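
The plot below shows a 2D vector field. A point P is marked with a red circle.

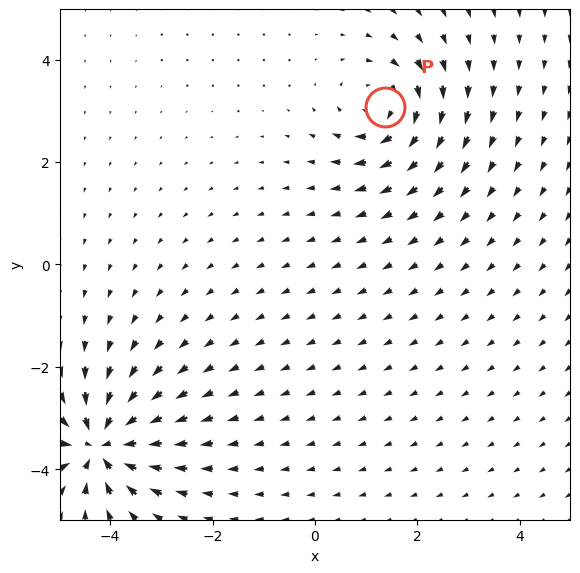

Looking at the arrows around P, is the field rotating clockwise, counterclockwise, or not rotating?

Near P at (1.4, 3.1) the arrows circulate clockwise. The curl (z-component) there is about -5; negative curl means clockwise rotation.

clockwise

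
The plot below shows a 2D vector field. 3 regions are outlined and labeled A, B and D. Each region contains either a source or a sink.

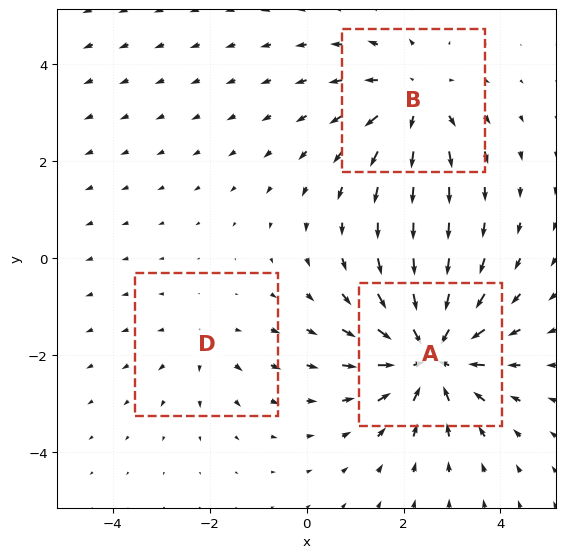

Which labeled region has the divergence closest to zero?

D

Divergence at each region's feature centre — A: about -5, B: about +3, D: about +2. Region D is closest to zero.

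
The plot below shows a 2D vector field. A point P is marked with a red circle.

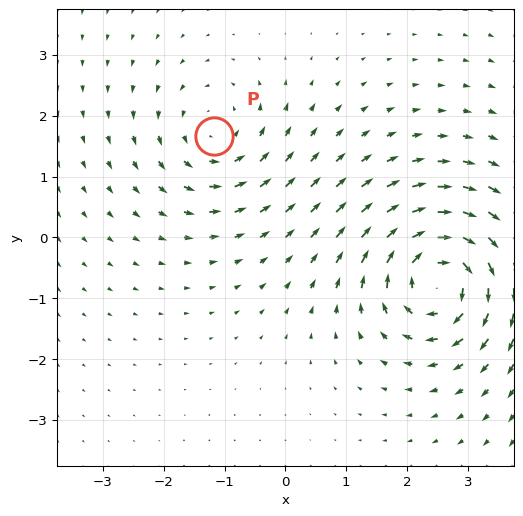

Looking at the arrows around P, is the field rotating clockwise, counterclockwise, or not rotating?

Near P at (-1.2, 1.7) the arrows circulate counterclockwise. The curl (z-component) there is about +3; positive curl means counterclockwise rotation.

counterclockwise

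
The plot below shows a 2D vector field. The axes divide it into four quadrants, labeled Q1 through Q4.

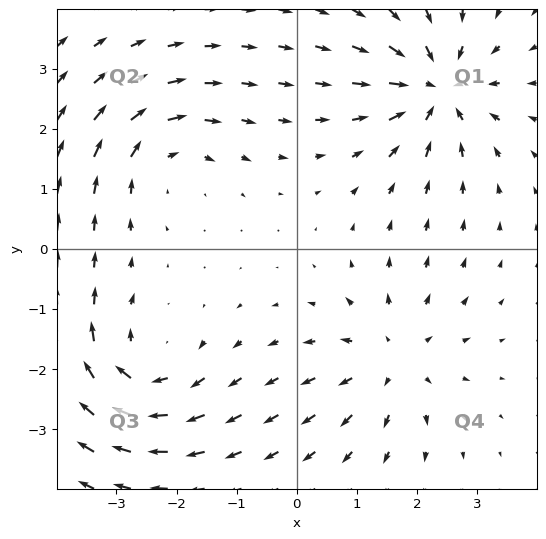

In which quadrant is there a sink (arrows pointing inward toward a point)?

The sink sits at approximately (2.3, 2.7), which lies in quadrant Q1. The divergence there is about -6, negative as expected for a sink.

Q1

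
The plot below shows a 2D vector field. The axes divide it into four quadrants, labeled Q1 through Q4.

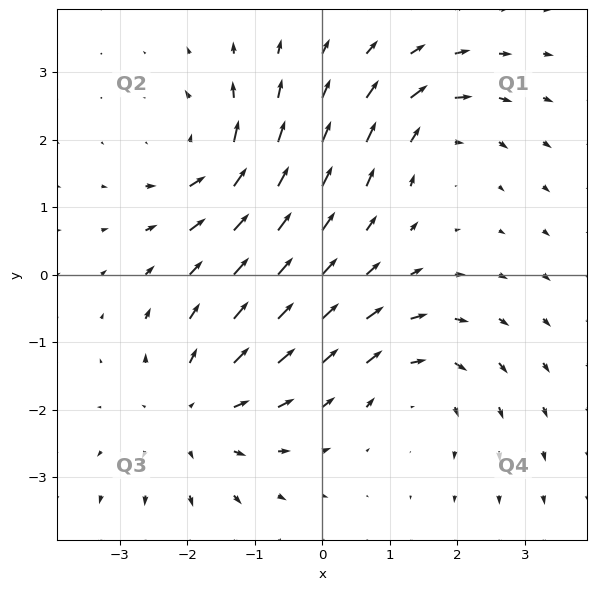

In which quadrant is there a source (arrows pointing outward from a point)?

The source sits at approximately (-1.9, -2.1), which lies in quadrant Q3. The divergence there is about +4, positive as expected for a source.

Q3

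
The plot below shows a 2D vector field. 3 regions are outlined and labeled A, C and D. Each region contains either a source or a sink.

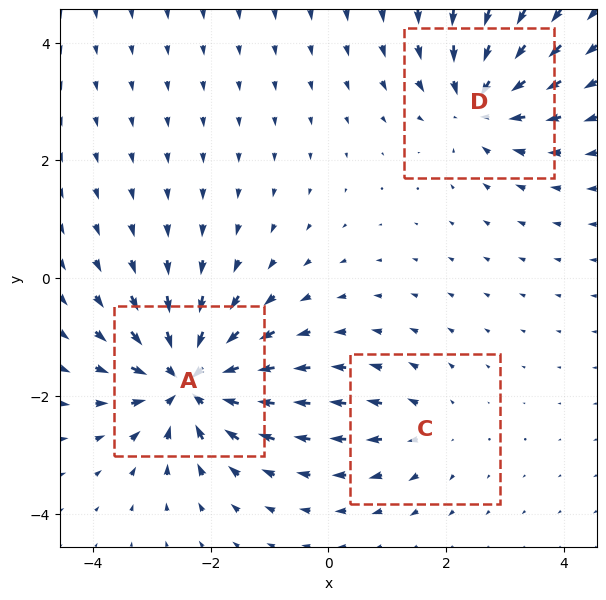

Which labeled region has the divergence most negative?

A

Divergence at each region's feature centre — A: about -6, C: about +2, D: about -4. Region A is most negative.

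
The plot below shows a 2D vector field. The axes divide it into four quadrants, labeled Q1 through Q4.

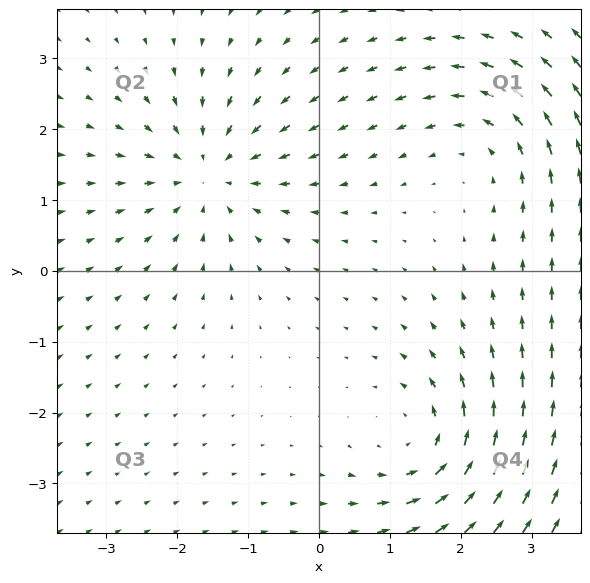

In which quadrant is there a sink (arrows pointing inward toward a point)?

Q2

The sink sits at approximately (-1.6, 1.4), which lies in quadrant Q2. The divergence there is about -4, negative as expected for a sink.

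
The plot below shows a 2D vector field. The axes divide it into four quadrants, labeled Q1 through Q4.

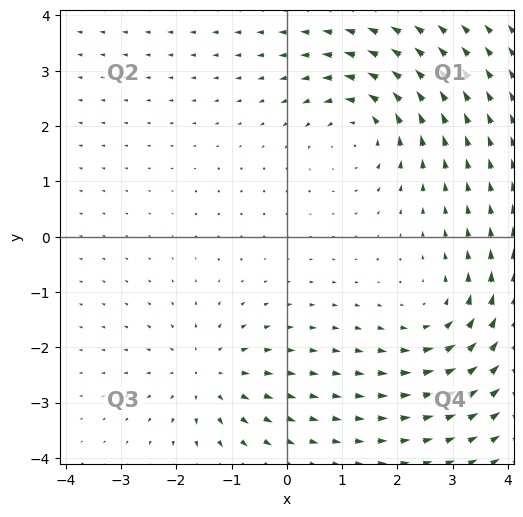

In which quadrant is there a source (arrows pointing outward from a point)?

Q3

The source sits at approximately (-1.4, -2.5), which lies in quadrant Q3. The divergence there is about +3, positive as expected for a source.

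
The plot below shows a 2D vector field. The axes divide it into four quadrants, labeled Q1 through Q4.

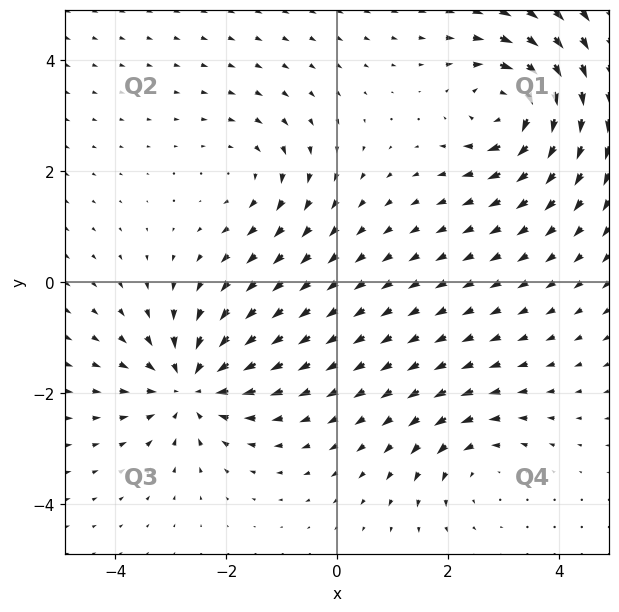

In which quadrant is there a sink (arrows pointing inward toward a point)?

Q3

The sink sits at approximately (-2.6, -1.9), which lies in quadrant Q3. The divergence there is about -6, negative as expected for a sink.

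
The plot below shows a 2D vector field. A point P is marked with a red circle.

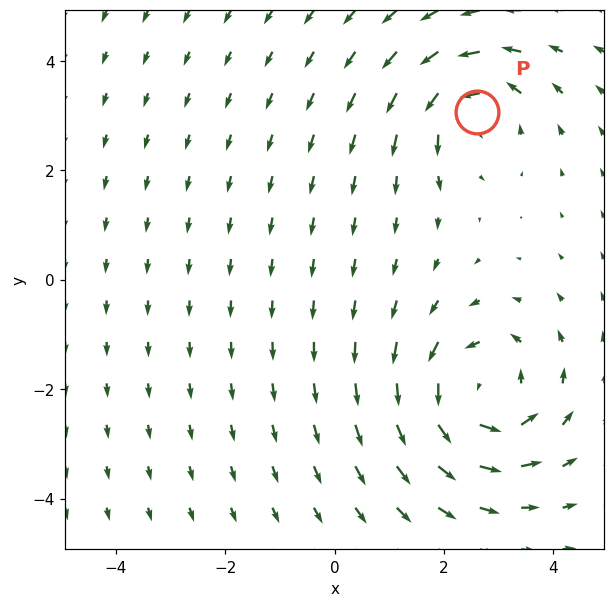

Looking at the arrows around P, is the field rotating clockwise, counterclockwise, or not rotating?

Near P at (2.6, 3.1) the arrows circulate counterclockwise. The curl (z-component) there is about +4; positive curl means counterclockwise rotation.

counterclockwise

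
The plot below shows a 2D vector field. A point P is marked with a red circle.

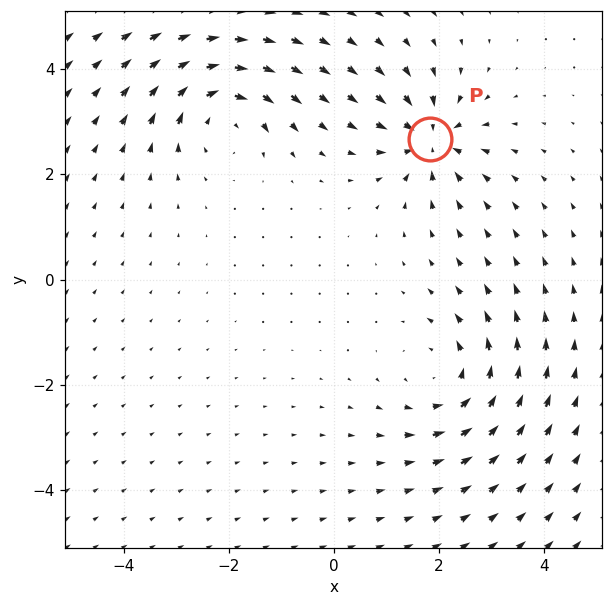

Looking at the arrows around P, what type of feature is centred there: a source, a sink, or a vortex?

sink

At P (1.8, 2.7) the arrows converge inward. Divergence about -5, curl ≈0 — negative divergence with near-zero curl is a sink.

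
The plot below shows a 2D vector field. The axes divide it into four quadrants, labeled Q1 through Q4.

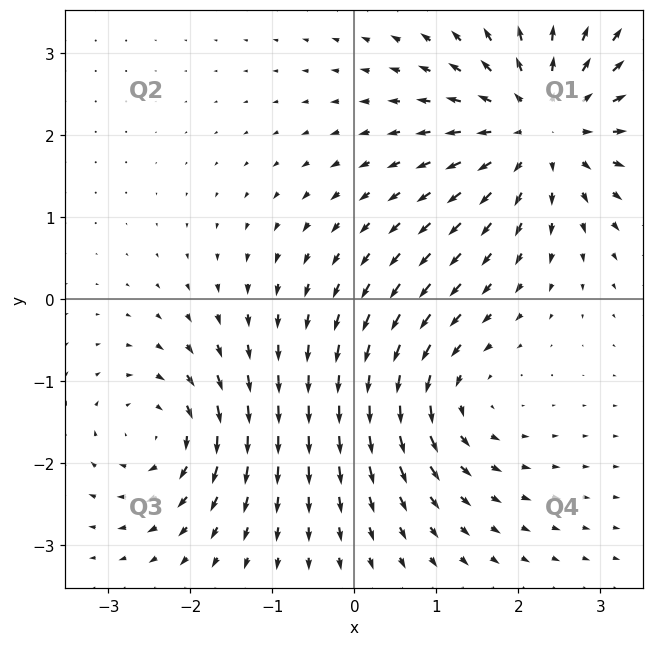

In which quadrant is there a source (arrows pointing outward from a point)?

The source sits at approximately (2.3, 2.1), which lies in quadrant Q1. The divergence there is about +5, positive as expected for a source.

Q1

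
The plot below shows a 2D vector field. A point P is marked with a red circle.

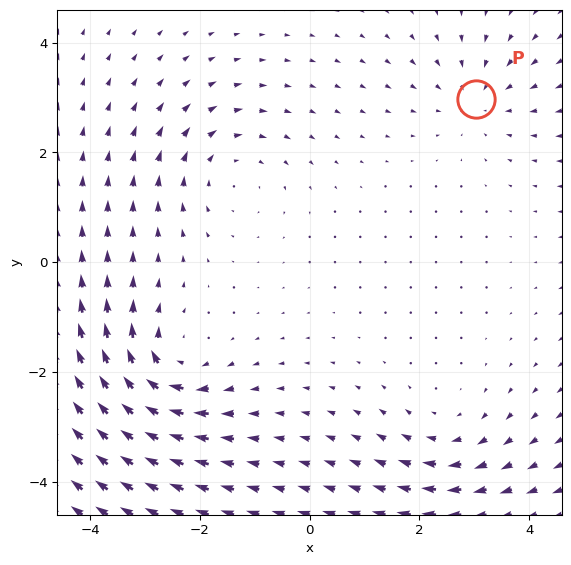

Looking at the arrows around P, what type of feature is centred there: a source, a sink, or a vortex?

At P (3.0, 3.0) the arrows converge inward. Divergence about -3, curl ≈0 — negative divergence with near-zero curl is a sink.

sink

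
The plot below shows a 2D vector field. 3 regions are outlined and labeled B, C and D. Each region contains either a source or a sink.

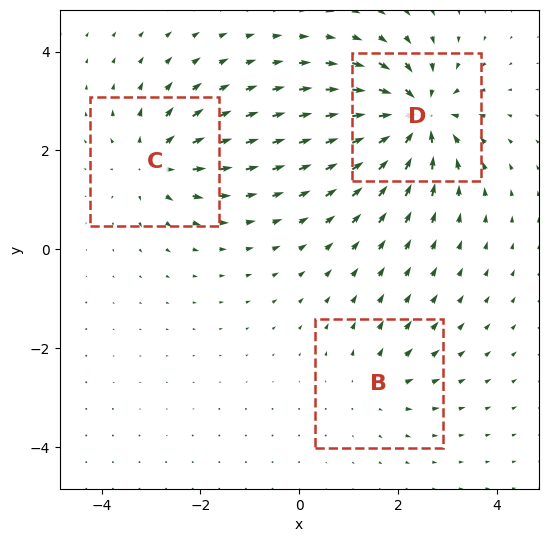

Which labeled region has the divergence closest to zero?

Divergence at each region's feature centre — B: about +2, C: about +4, D: about -6. Region B is closest to zero.

B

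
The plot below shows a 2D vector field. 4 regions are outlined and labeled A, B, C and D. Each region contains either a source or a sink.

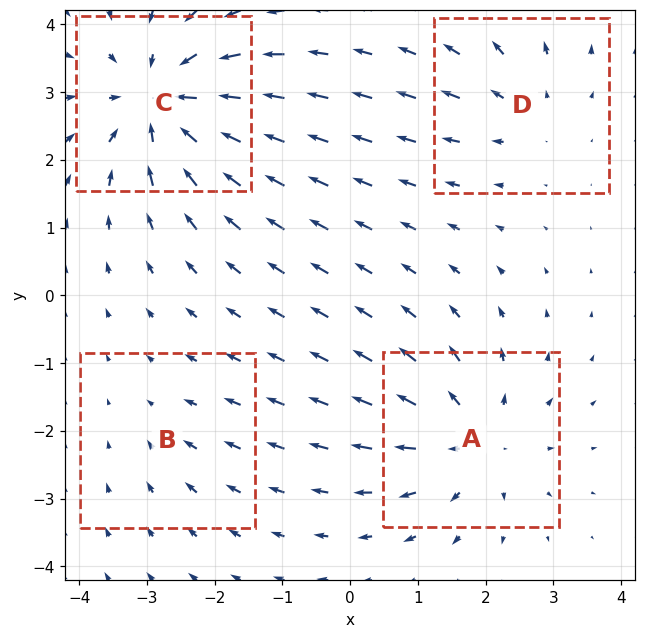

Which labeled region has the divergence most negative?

Divergence at each region's feature centre — A: about +5, B: about -2, C: about -7, D: about +3. Region C is most negative.

C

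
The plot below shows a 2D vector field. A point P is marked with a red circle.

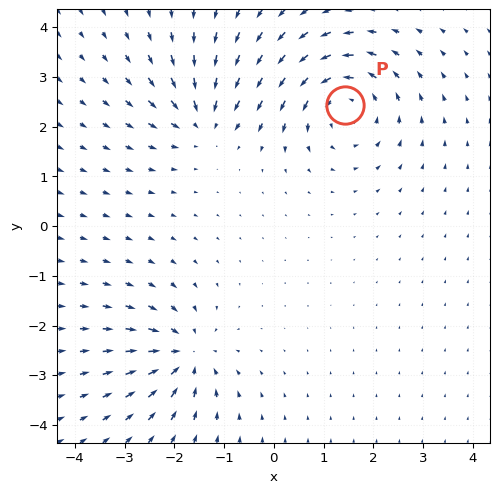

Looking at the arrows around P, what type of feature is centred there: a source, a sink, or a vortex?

At P (1.4, 2.4) the arrows circulate counterclockwise. Divergence ≈0, curl about +4 — near-zero divergence with nonzero curl is a vortex.

vortex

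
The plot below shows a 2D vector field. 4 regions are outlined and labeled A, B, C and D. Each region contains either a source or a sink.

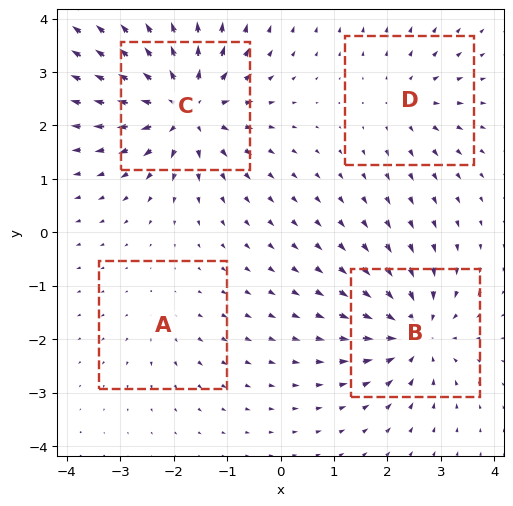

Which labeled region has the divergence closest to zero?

Divergence at each region's feature centre — A: about +2, B: about -6, C: about +8, D: about +4. Region A is closest to zero.

A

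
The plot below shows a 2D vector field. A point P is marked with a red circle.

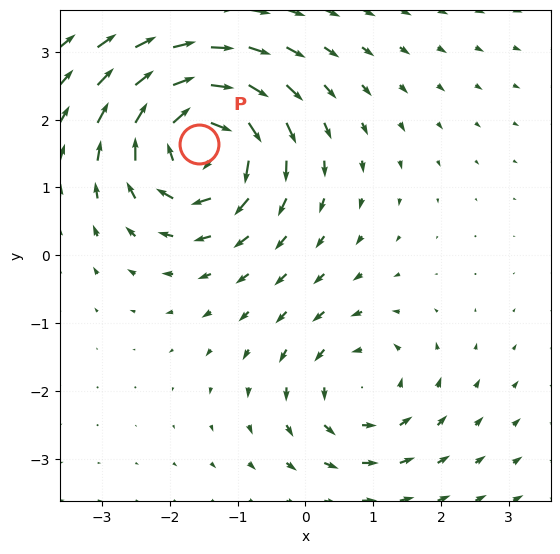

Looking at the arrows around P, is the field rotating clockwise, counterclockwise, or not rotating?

Near P at (-1.6, 1.6) the arrows circulate clockwise. The curl (z-component) there is about -6; negative curl means clockwise rotation.

clockwise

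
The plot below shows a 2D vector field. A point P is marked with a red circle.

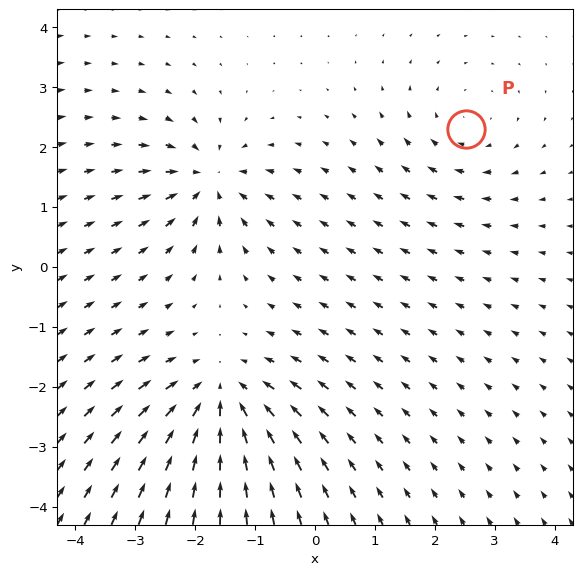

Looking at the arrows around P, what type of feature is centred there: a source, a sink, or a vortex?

vortex

At P (2.5, 2.3) the arrows circulate clockwise. Divergence ≈0, curl about -2 — near-zero divergence with nonzero curl is a vortex.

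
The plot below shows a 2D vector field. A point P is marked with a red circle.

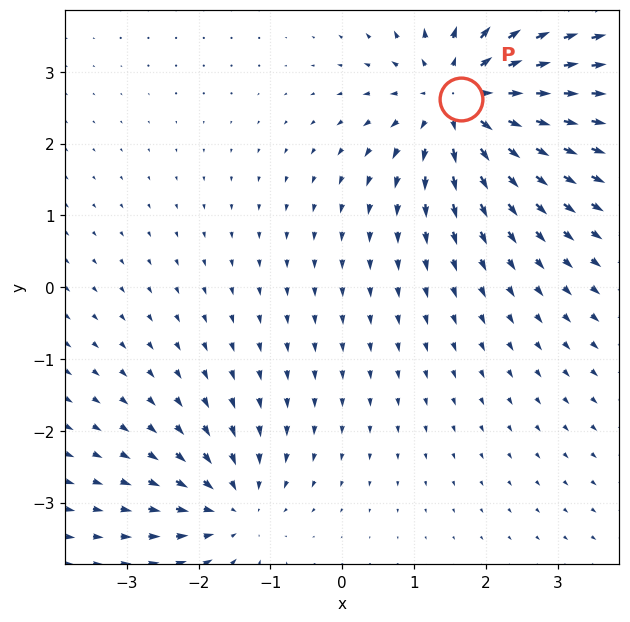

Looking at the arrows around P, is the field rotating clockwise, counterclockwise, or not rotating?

not rotating

Near P at (1.7, 2.6) the arrows show no circulation. The curl there is ≈0.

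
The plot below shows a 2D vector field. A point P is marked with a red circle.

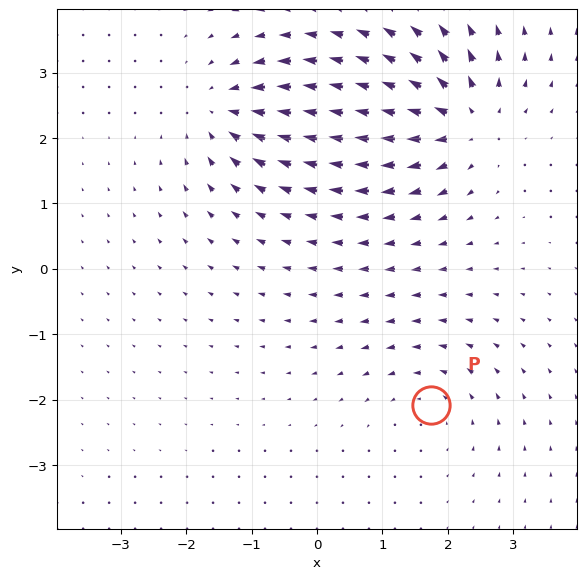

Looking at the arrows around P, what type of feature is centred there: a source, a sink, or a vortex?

vortex

At P (1.7, -2.1) the arrows circulate counterclockwise. Divergence ≈0, curl about +3 — near-zero divergence with nonzero curl is a vortex.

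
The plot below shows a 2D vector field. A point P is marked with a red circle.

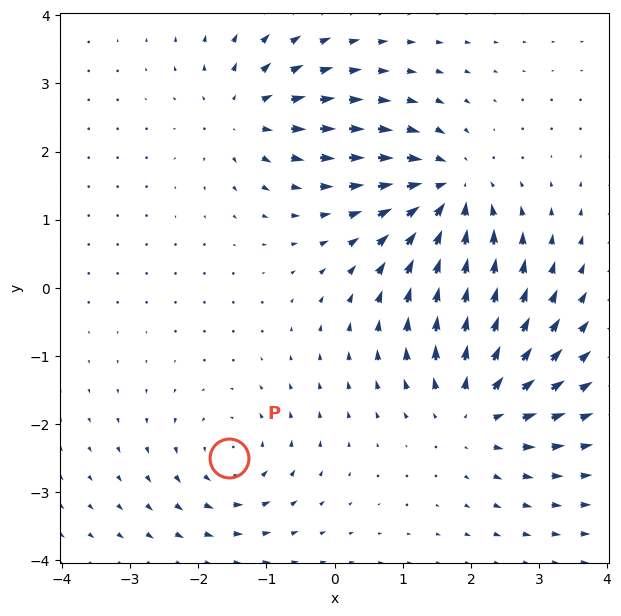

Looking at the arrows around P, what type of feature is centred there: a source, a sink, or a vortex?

At P (-1.6, -2.5) the arrows circulate counterclockwise. Divergence ≈0, curl about +4 — near-zero divergence with nonzero curl is a vortex.

vortex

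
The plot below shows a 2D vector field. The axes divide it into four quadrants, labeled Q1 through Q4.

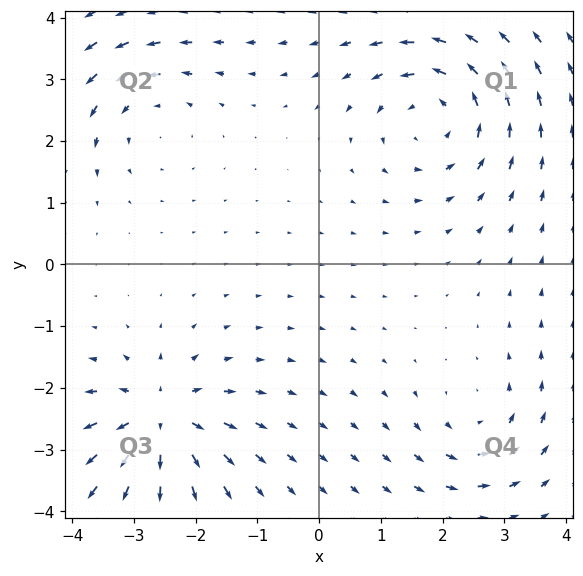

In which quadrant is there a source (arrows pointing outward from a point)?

The source sits at approximately (-2.6, -2.5), which lies in quadrant Q3. The divergence there is about +6, positive as expected for a source.

Q3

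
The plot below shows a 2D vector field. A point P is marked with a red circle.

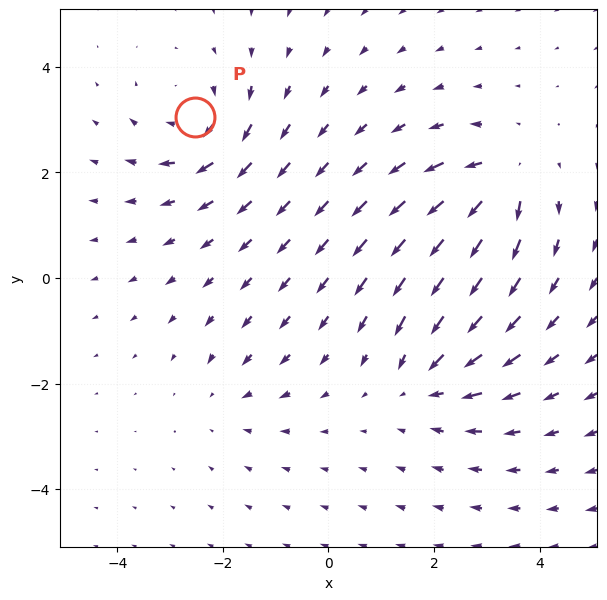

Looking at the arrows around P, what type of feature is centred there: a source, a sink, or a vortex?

vortex

At P (-2.5, 3.1) the arrows circulate clockwise. Divergence ≈0, curl about -5 — near-zero divergence with nonzero curl is a vortex.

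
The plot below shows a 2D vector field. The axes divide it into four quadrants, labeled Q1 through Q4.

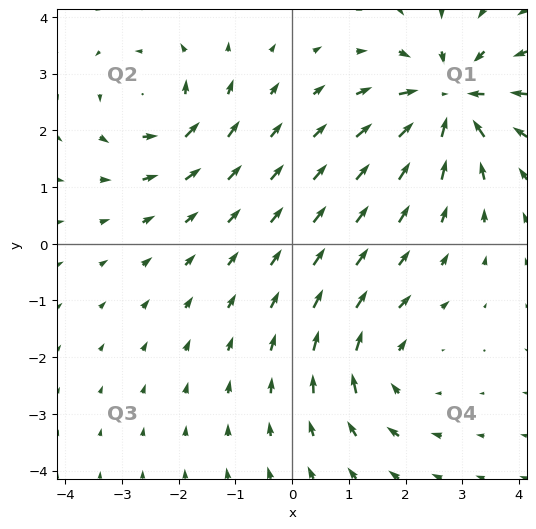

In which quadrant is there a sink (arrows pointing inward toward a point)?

The sink sits at approximately (2.8, 2.5), which lies in quadrant Q1. The divergence there is about -6, negative as expected for a sink.

Q1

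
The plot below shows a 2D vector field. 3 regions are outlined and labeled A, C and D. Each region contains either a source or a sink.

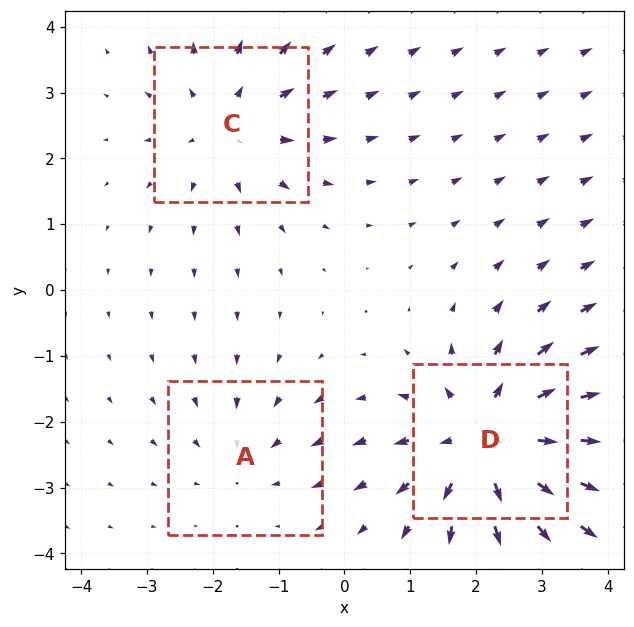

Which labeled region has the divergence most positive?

Divergence at each region's feature centre — A: about -2, C: about +3, D: about +5. Region D is most positive.

D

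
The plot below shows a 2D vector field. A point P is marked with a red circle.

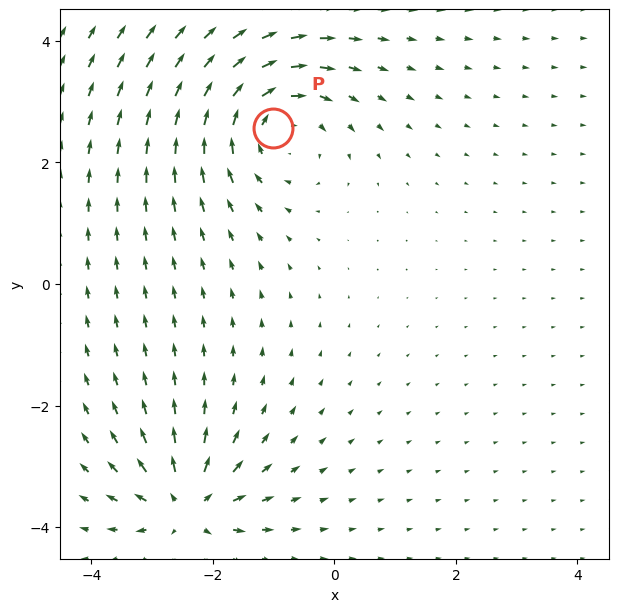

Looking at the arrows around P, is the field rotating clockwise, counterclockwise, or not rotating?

Near P at (-1.0, 2.6) the arrows circulate clockwise. The curl (z-component) there is about -3; negative curl means clockwise rotation.

clockwise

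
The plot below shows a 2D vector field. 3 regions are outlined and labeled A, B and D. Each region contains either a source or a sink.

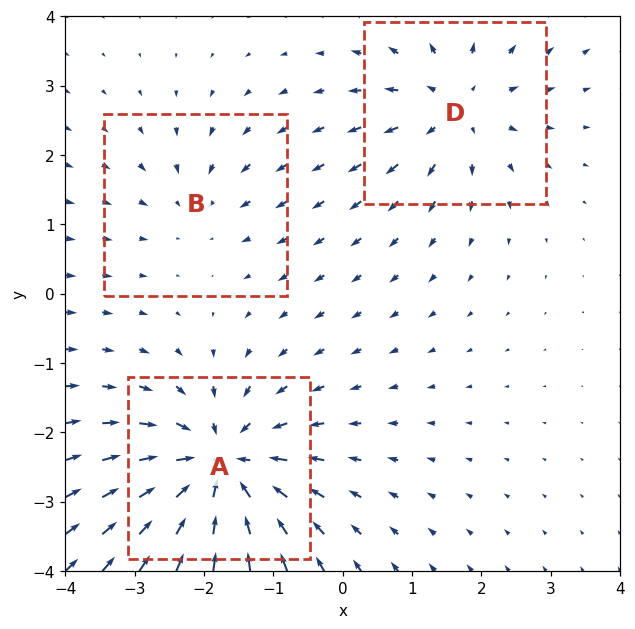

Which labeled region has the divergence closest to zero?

Divergence at each region's feature centre — A: about -6, B: about -2, D: about +4. Region B is closest to zero.

B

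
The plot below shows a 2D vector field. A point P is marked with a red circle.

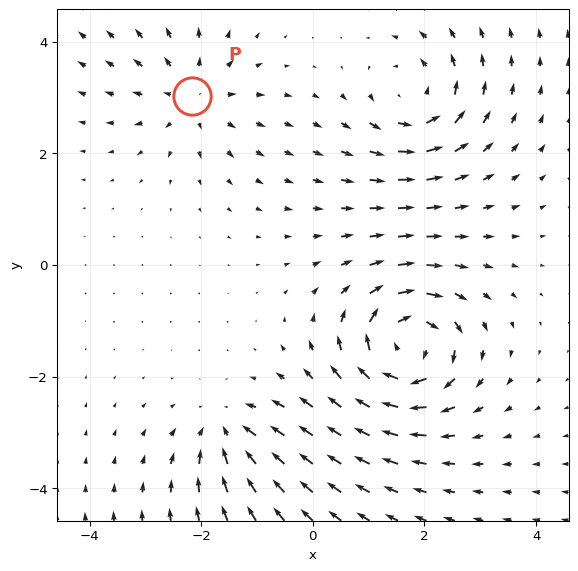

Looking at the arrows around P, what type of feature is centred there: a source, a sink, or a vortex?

At P (-2.2, 3.0) the arrows spread outward. Divergence about +3, curl ≈0 — positive divergence with near-zero curl is a source.

source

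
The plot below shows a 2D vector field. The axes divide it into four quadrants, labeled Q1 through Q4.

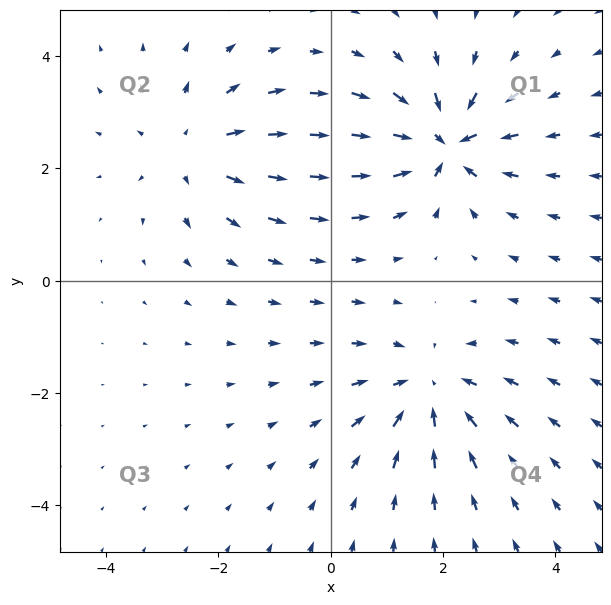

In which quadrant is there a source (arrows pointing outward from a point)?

Q2

The source sits at approximately (-2.4, 2.3), which lies in quadrant Q2. The divergence there is about +3, positive as expected for a source.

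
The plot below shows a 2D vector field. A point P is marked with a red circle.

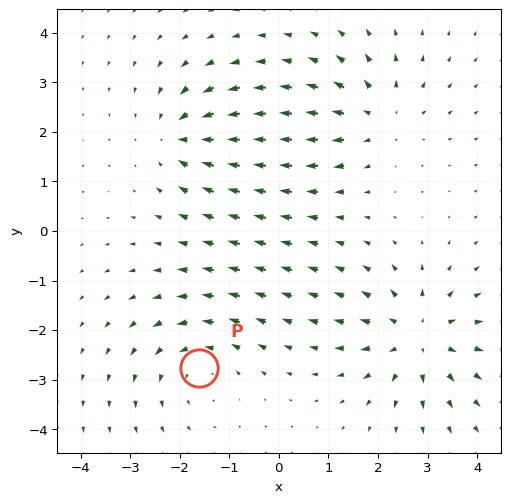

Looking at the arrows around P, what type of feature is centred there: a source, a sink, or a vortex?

At P (-1.6, -2.8) the arrows circulate counterclockwise. Divergence ≈0, curl about +3 — near-zero divergence with nonzero curl is a vortex.

vortex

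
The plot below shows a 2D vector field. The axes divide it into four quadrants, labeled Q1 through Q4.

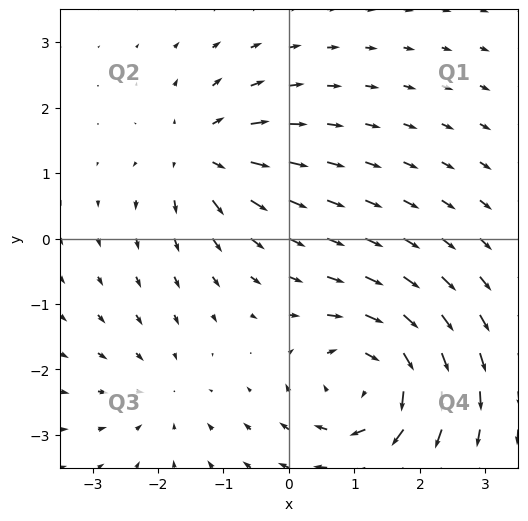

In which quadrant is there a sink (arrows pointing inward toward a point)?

Q3

The sink sits at approximately (-1.9, -2.4), which lies in quadrant Q3. The divergence there is about -2, negative as expected for a sink.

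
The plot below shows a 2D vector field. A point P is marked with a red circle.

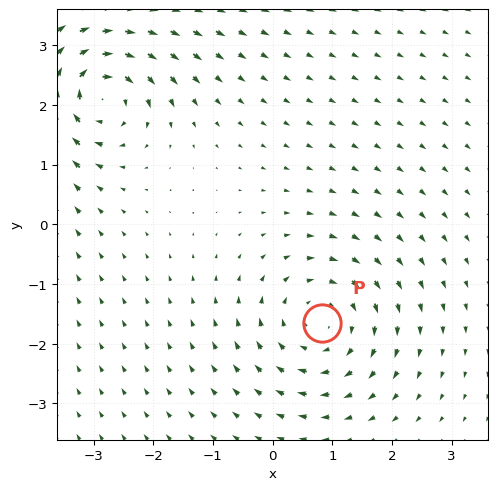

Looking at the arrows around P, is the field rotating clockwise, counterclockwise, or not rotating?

clockwise

Near P at (0.8, -1.7) the arrows circulate clockwise. The curl (z-component) there is about -3; negative curl means clockwise rotation.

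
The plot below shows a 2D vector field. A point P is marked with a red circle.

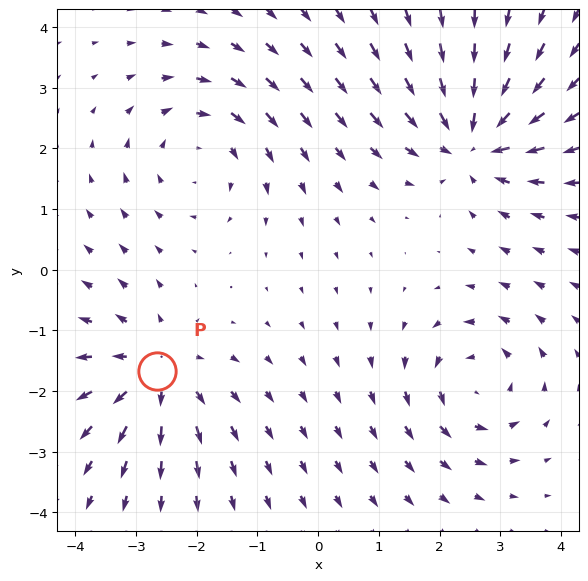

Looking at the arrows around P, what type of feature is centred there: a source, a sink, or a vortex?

At P (-2.7, -1.7) the arrows spread outward. Divergence about +3, curl ≈0 — positive divergence with near-zero curl is a source.

source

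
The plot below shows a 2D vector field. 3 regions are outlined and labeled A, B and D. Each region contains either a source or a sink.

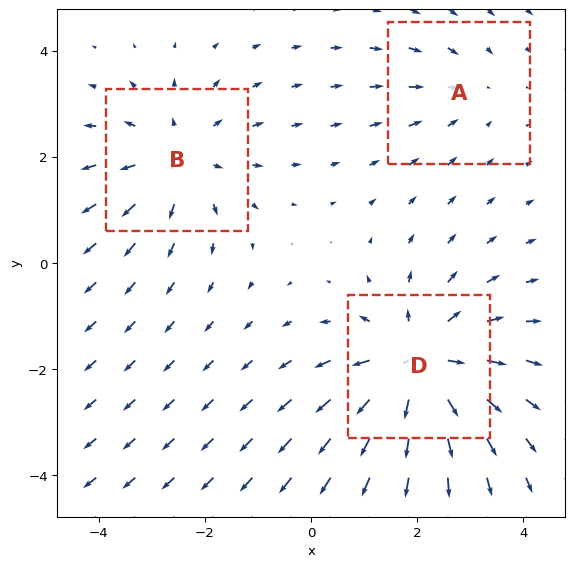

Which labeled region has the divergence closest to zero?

A

Divergence at each region's feature centre — A: about -2, B: about +3, D: about +4. Region A is closest to zero.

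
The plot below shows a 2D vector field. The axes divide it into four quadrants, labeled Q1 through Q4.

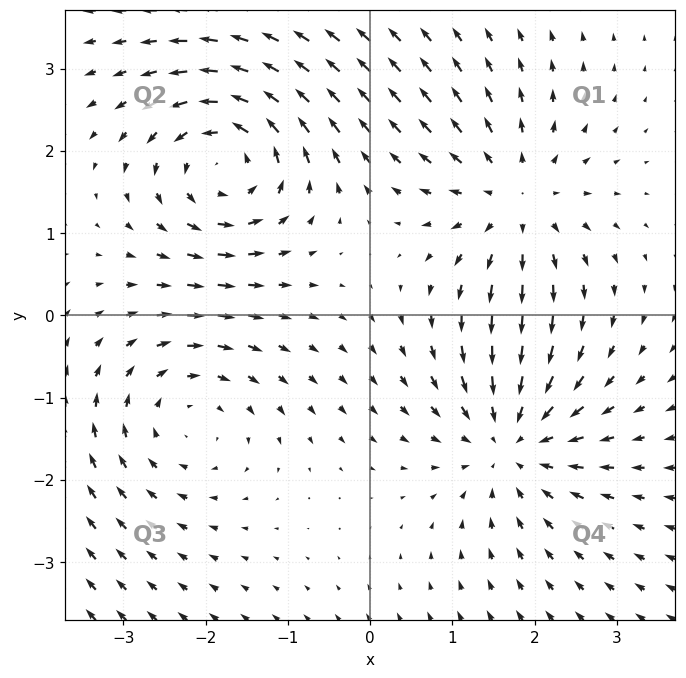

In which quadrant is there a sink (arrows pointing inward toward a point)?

The sink sits at approximately (1.7, -1.5), which lies in quadrant Q4. The divergence there is about -3, negative as expected for a sink.

Q4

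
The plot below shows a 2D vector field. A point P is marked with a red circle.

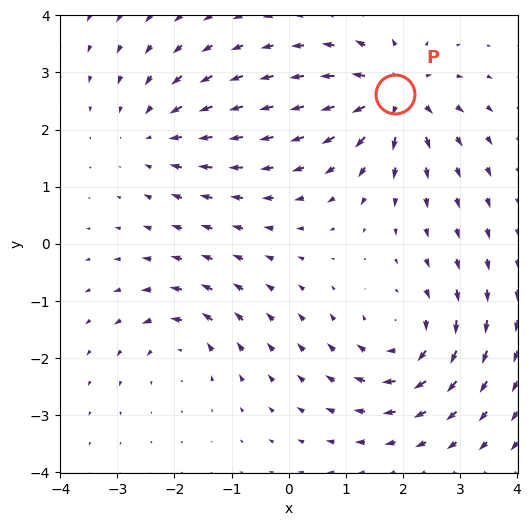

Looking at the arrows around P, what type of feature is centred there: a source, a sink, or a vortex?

At P (1.9, 2.6) the arrows spread outward. Divergence about +7, curl ≈0 — positive divergence with near-zero curl is a source.

source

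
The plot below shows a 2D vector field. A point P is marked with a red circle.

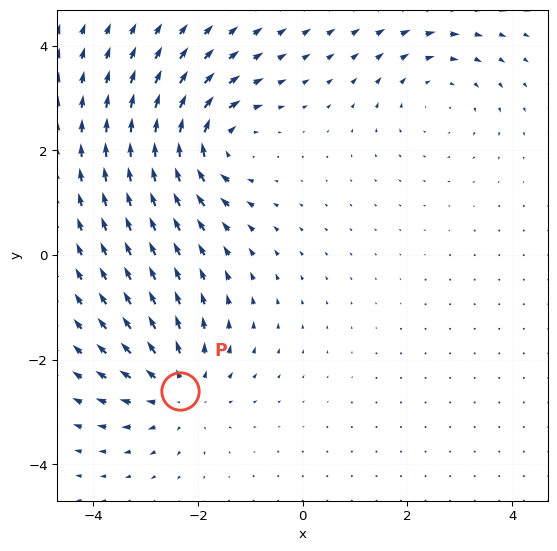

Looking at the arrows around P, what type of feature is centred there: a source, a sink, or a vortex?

source

At P (-2.4, -2.6) the arrows spread outward. Divergence about +3, curl ≈0 — positive divergence with near-zero curl is a source.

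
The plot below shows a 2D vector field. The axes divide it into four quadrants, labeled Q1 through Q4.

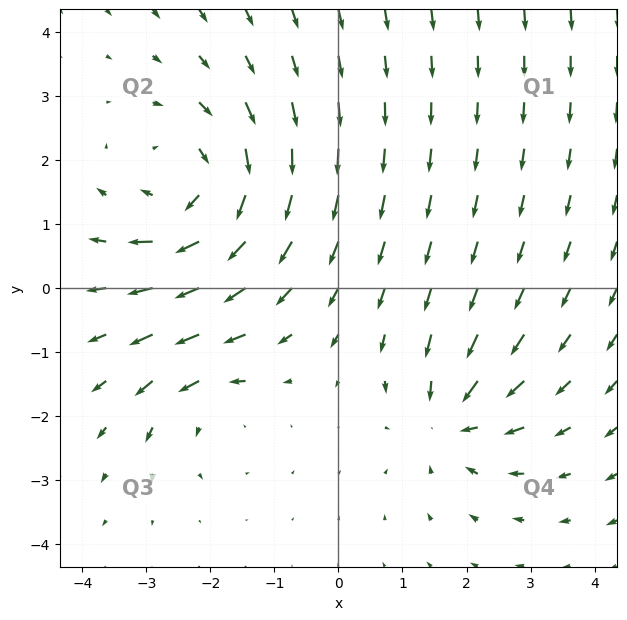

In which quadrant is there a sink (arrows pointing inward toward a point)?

Q4

The sink sits at approximately (1.8, -2.0), which lies in quadrant Q4. The divergence there is about -4, negative as expected for a sink.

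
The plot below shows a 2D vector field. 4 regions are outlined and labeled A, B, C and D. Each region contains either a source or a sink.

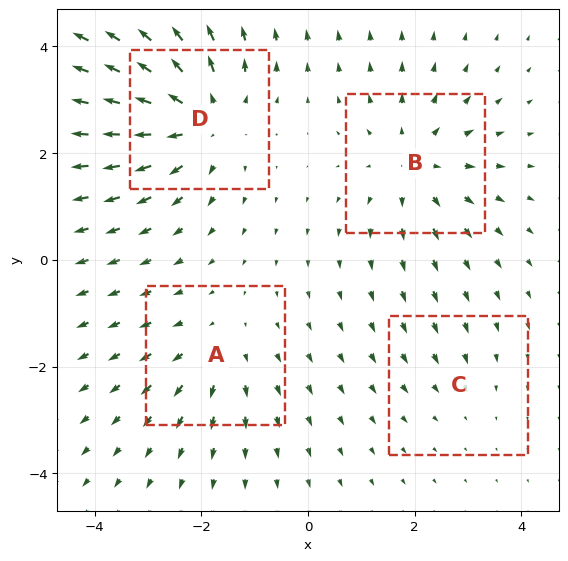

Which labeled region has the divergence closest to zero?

Divergence at each region's feature centre — A: about +3, B: about +4, C: about -2, D: about +6. Region C is closest to zero.

C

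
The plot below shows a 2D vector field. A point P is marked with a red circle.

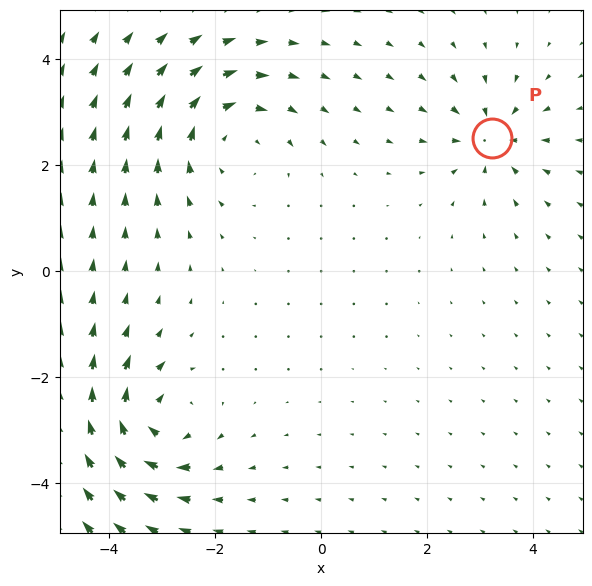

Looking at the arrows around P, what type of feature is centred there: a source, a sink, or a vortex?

sink

At P (3.2, 2.5) the arrows converge inward. Divergence about -3, curl ≈0 — negative divergence with near-zero curl is a sink.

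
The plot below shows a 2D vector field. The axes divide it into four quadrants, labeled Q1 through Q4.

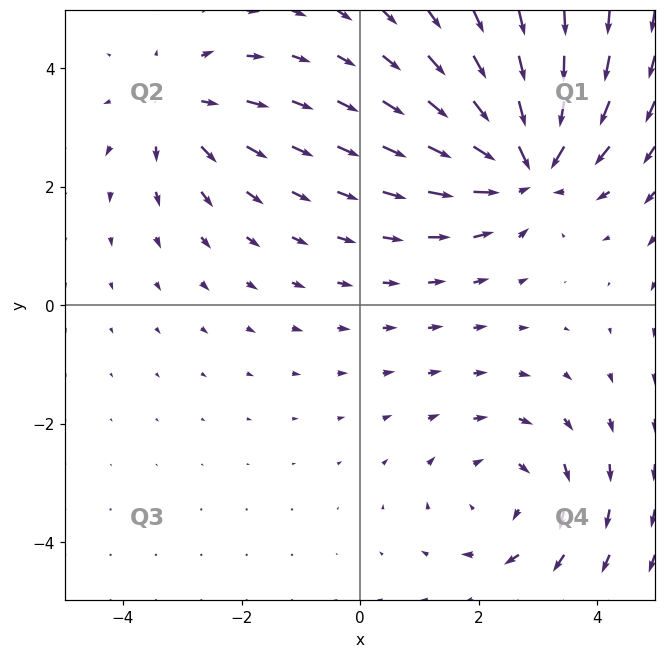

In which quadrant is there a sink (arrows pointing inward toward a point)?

Q1

The sink sits at approximately (2.8, 2.4), which lies in quadrant Q1. The divergence there is about -5, negative as expected for a sink.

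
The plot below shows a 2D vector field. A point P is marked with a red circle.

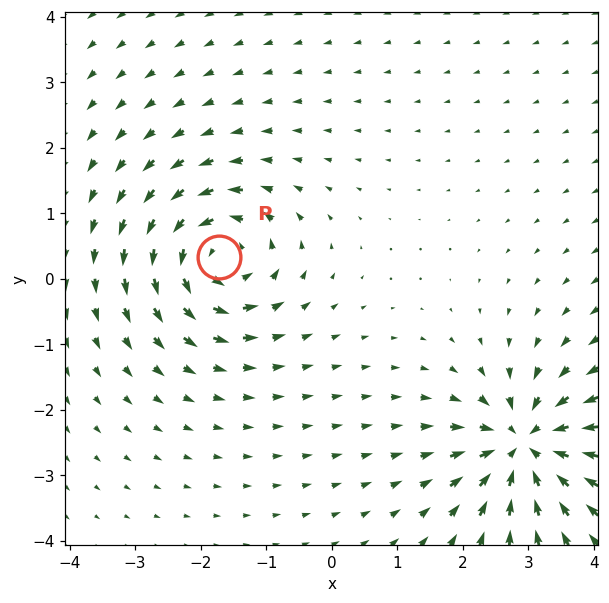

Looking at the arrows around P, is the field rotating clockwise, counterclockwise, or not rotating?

Near P at (-1.7, 0.3) the arrows circulate counterclockwise. The curl (z-component) there is about +4; positive curl means counterclockwise rotation.

counterclockwise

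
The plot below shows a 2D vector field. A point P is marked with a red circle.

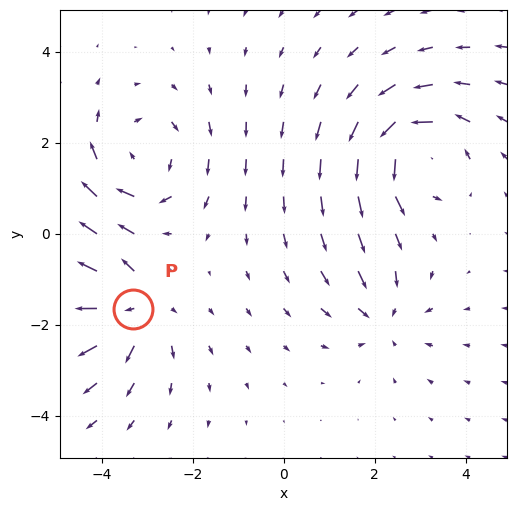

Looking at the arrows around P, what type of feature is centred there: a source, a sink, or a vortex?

At P (-3.3, -1.6) the arrows spread outward. Divergence about +5, curl ≈0 — positive divergence with near-zero curl is a source.

source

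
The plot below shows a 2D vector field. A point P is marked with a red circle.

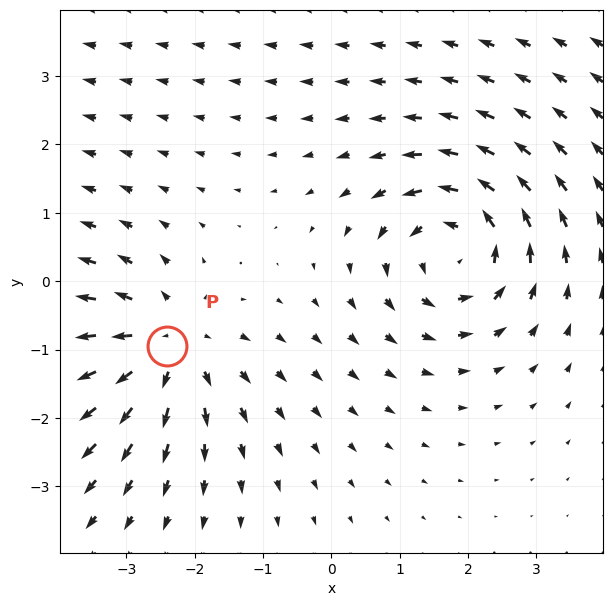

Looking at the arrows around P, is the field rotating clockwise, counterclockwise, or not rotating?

not rotating

Near P at (-2.4, -0.9) the arrows show no circulation. The curl there is ≈0.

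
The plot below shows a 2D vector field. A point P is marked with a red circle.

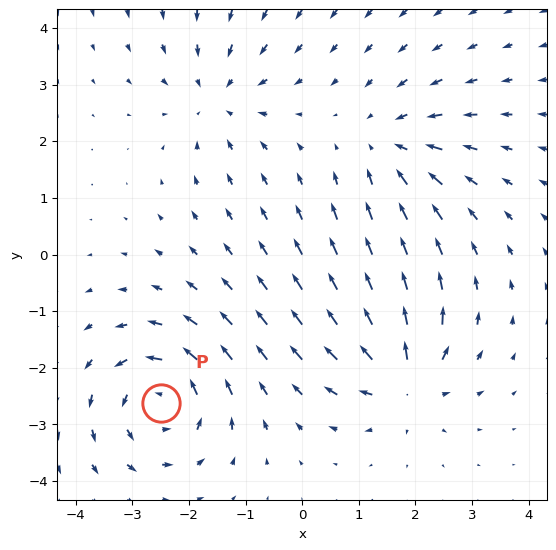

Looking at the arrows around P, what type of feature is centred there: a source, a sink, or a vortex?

vortex

At P (-2.5, -2.6) the arrows circulate counterclockwise. Divergence ≈0, curl about +5 — near-zero divergence with nonzero curl is a vortex.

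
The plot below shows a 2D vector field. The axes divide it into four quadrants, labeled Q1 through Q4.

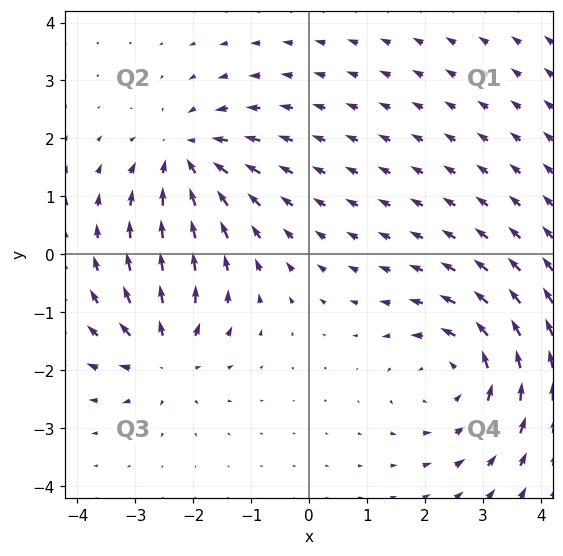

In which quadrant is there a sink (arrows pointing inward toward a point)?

Q2

The sink sits at approximately (-2.1, 1.7), which lies in quadrant Q2. The divergence there is about -4, negative as expected for a sink.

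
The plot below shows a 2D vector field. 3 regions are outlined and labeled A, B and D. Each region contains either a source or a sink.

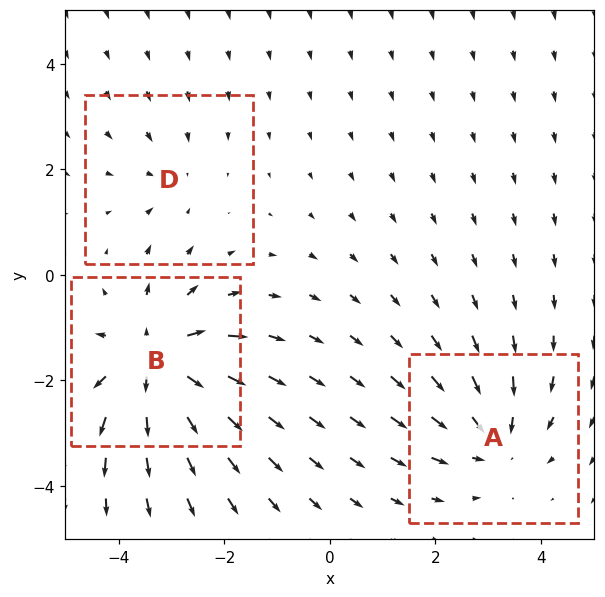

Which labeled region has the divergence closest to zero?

D

Divergence at each region's feature centre — A: about -3, B: about +5, D: about -2. Region D is closest to zero.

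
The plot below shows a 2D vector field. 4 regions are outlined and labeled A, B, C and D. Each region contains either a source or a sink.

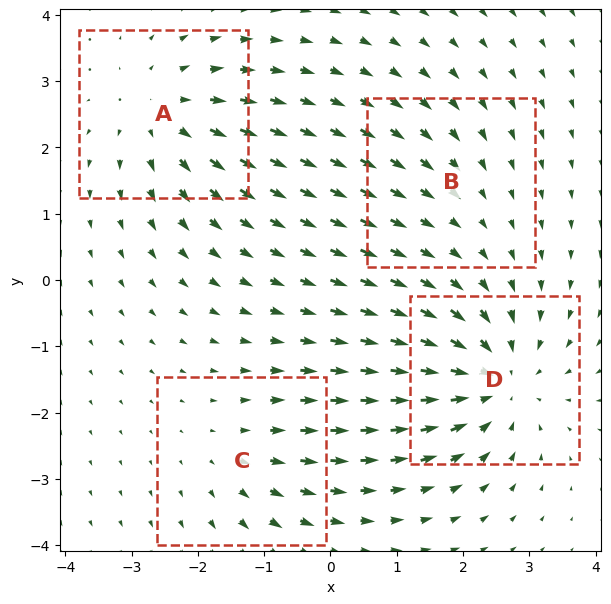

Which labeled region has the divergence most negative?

D

Divergence at each region's feature centre — A: about +5, B: about -2, C: about +3, D: about -6. Region D is most negative.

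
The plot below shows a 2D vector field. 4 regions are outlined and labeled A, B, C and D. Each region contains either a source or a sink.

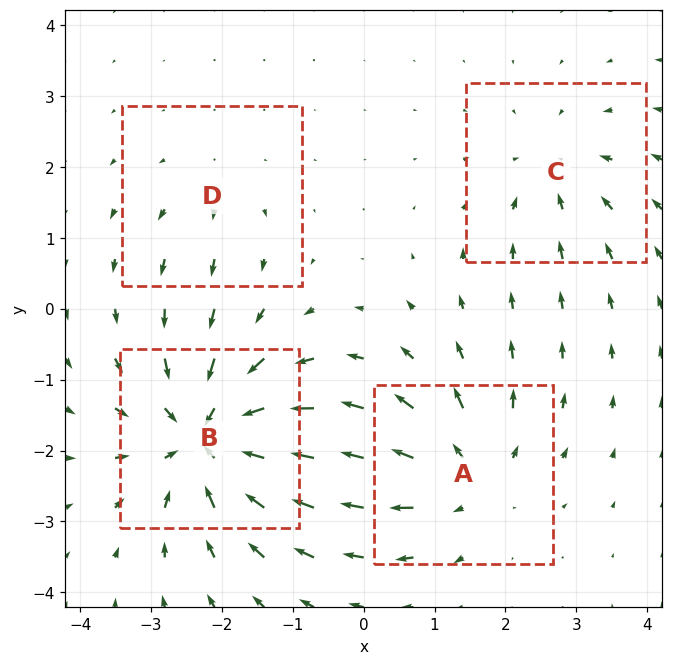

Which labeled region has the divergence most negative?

B

Divergence at each region's feature centre — A: about +5, B: about -8, C: about -4, D: about +2. Region B is most negative.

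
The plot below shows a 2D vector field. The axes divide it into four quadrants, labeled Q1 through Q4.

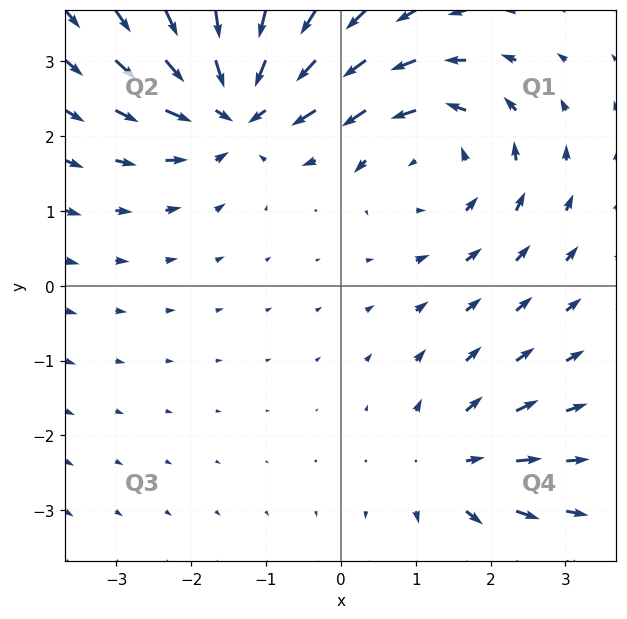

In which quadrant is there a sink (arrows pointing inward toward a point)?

The sink sits at approximately (-1.4, 2.4), which lies in quadrant Q2. The divergence there is about -5, negative as expected for a sink.

Q2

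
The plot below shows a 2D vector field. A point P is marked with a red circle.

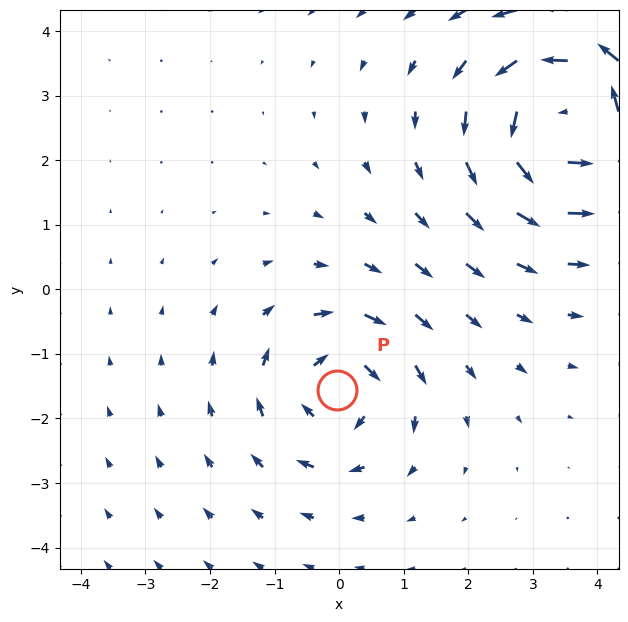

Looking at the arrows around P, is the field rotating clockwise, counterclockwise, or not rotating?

clockwise

Near P at (-0.0, -1.6) the arrows circulate clockwise. The curl (z-component) there is about -3; negative curl means clockwise rotation.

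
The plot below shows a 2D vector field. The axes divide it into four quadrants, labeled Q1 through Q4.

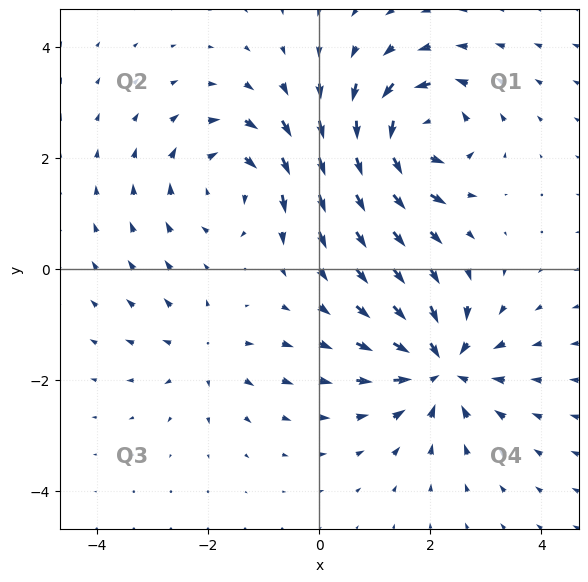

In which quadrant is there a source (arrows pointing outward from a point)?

Q3

The source sits at approximately (-2.0, -1.5), which lies in quadrant Q3. The divergence there is about +3, positive as expected for a source.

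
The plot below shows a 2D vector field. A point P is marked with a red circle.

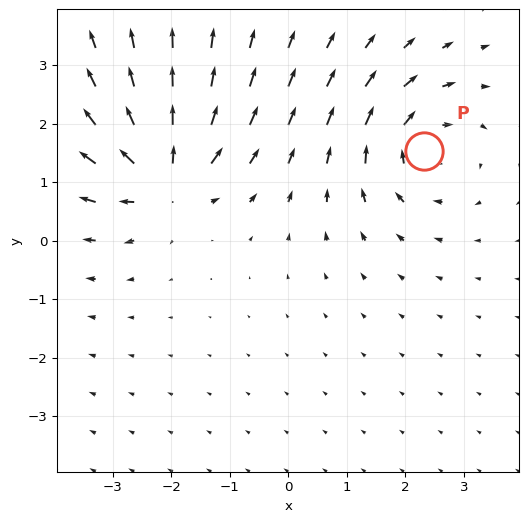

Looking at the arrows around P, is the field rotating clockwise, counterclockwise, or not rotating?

Near P at (2.3, 1.5) the arrows circulate clockwise. The curl (z-component) there is about -5; negative curl means clockwise rotation.

clockwise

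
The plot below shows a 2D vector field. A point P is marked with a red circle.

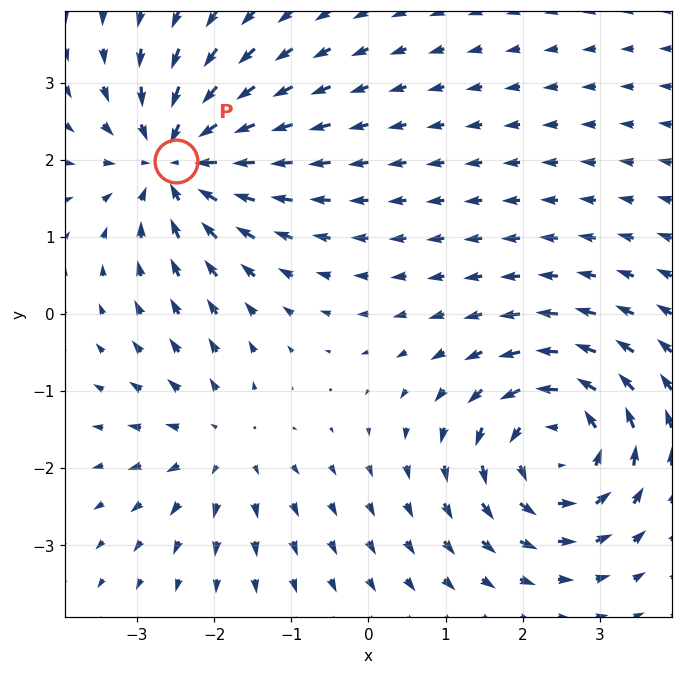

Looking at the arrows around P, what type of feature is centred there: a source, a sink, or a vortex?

At P (-2.5, 2.0) the arrows converge inward. Divergence about -5, curl ≈0 — negative divergence with near-zero curl is a sink.

sink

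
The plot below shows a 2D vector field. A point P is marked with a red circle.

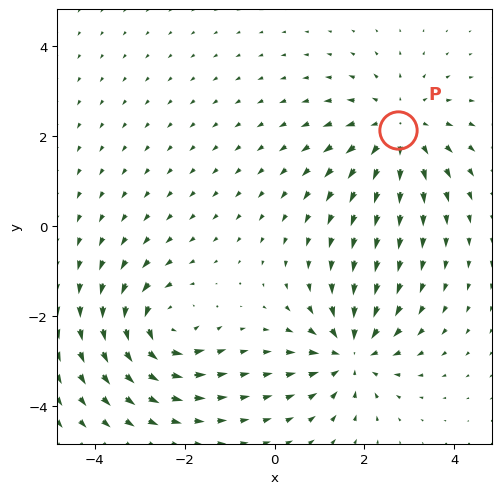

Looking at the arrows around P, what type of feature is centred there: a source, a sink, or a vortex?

source

At P (2.7, 2.1) the arrows spread outward. Divergence about +3, curl ≈0 — positive divergence with near-zero curl is a source.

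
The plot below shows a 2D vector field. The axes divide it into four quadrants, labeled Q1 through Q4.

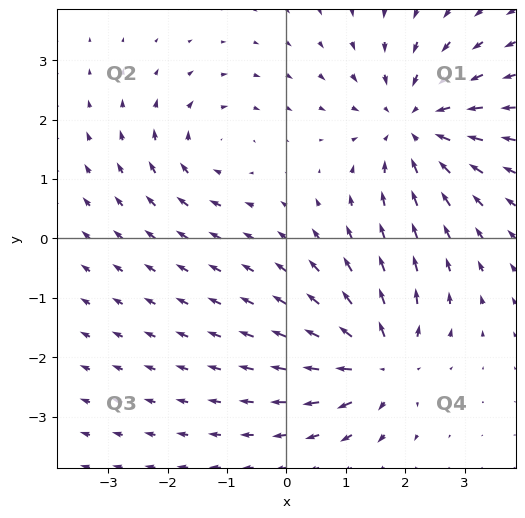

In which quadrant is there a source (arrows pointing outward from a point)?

Q4

The source sits at approximately (1.6, -2.1), which lies in quadrant Q4. The divergence there is about +5, positive as expected for a source.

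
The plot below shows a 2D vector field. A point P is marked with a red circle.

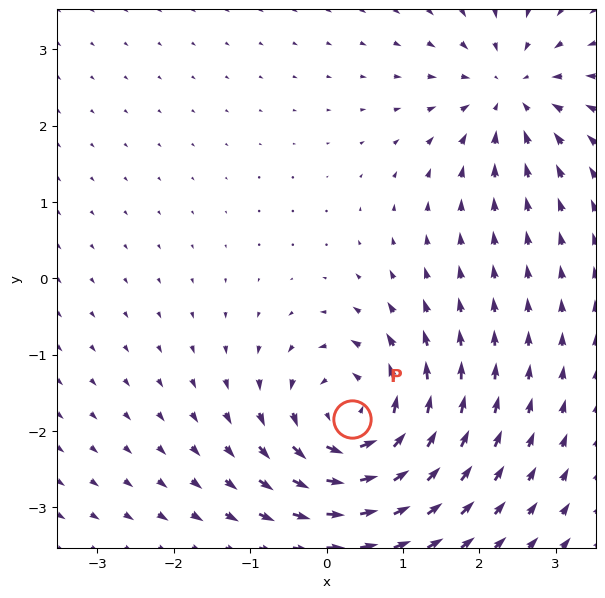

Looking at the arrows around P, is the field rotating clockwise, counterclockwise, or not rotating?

Near P at (0.3, -1.8) the arrows circulate counterclockwise. The curl (z-component) there is about +6; positive curl means counterclockwise rotation.

counterclockwise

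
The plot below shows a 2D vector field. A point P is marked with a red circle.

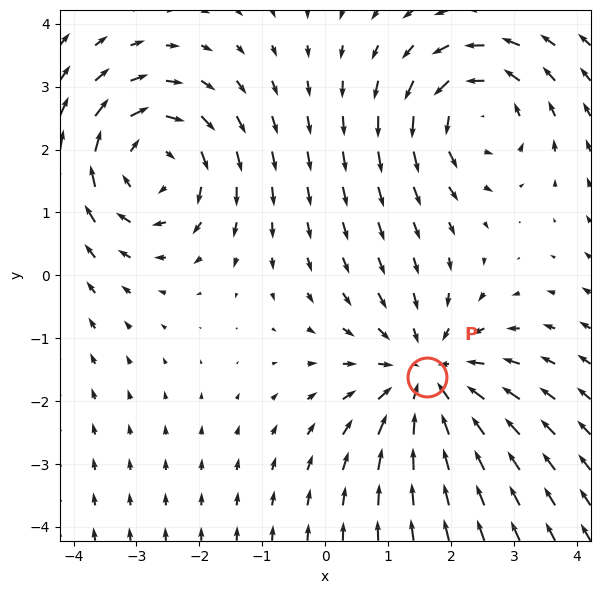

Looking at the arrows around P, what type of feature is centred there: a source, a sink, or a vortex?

At P (1.6, -1.6) the arrows converge inward. Divergence about -4, curl ≈0 — negative divergence with near-zero curl is a sink.

sink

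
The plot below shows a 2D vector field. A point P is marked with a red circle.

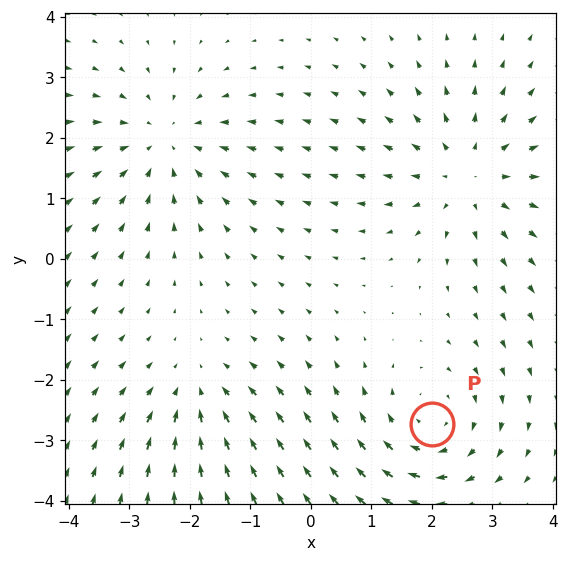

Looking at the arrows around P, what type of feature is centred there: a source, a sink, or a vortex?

At P (2.0, -2.7) the arrows circulate clockwise. Divergence ≈0, curl about -4 — near-zero divergence with nonzero curl is a vortex.

vortex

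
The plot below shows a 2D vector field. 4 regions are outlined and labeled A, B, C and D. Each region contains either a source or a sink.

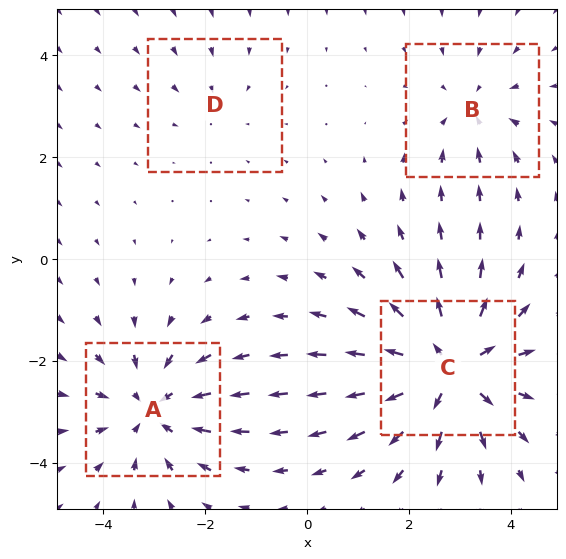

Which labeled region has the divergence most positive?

Divergence at each region's feature centre — A: about -5, B: about -3, C: about +6, D: about -2. Region C is most positive.

C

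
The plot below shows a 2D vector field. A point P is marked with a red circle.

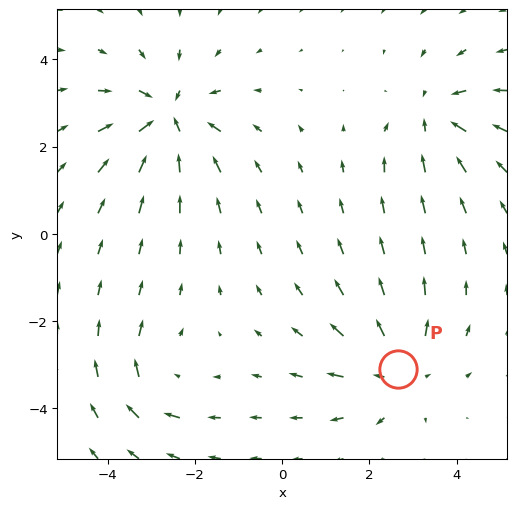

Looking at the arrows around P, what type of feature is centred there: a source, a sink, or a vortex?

source

At P (2.6, -3.1) the arrows spread outward. Divergence about +3, curl ≈0 — positive divergence with near-zero curl is a source.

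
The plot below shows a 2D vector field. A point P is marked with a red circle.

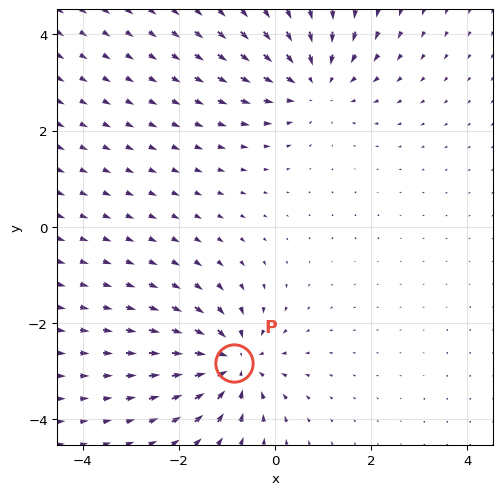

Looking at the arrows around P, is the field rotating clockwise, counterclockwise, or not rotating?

not rotating

Near P at (-0.9, -2.8) the arrows show no circulation. The curl there is ≈0.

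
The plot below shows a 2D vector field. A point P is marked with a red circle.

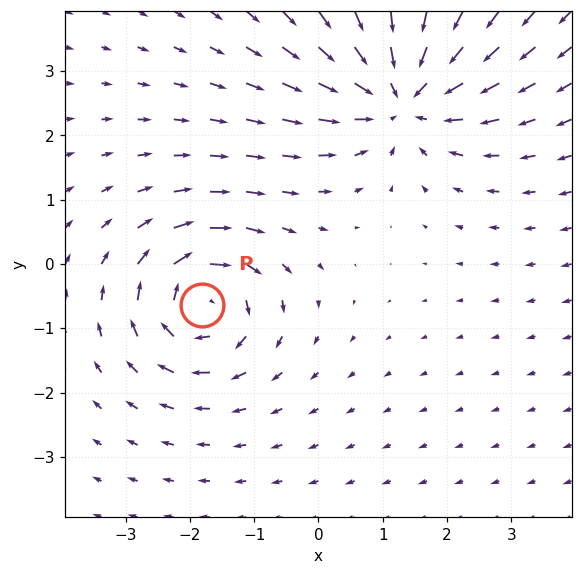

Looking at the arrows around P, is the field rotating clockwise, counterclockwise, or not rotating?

Near P at (-1.8, -0.6) the arrows circulate clockwise. The curl (z-component) there is about -4; negative curl means clockwise rotation.

clockwise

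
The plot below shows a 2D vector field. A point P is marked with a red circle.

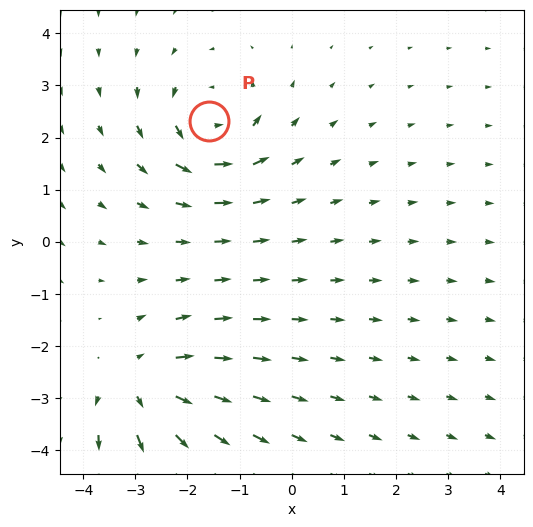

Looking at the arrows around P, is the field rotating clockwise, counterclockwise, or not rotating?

counterclockwise

Near P at (-1.6, 2.3) the arrows circulate counterclockwise. The curl (z-component) there is about +4; positive curl means counterclockwise rotation.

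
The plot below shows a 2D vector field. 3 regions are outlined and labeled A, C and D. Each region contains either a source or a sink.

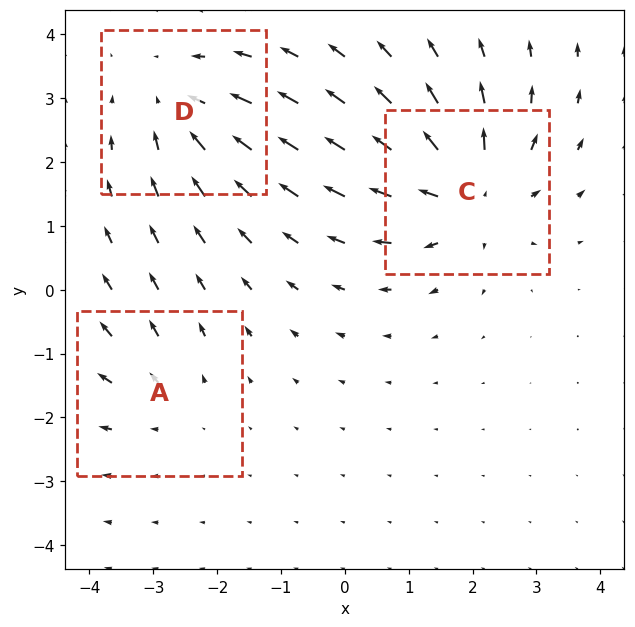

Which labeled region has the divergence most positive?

Divergence at each region's feature centre — A: about +2, C: about +5, D: about -3. Region C is most positive.

C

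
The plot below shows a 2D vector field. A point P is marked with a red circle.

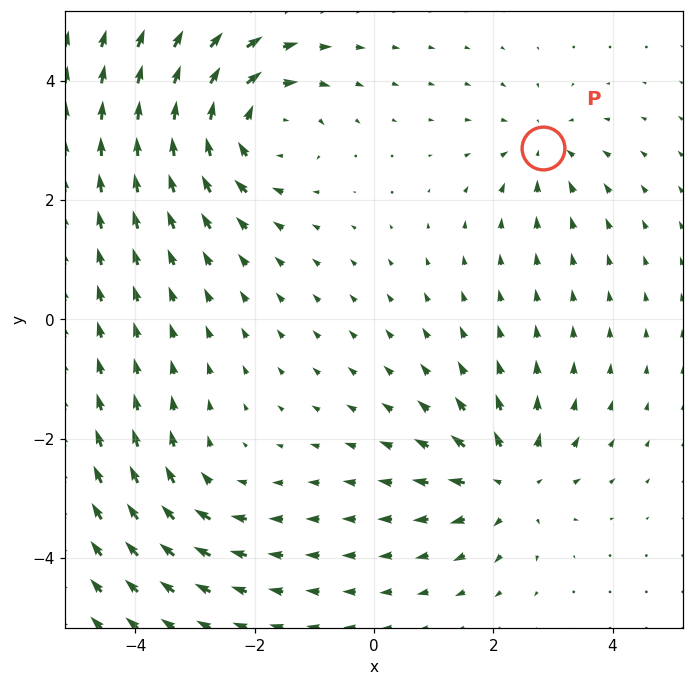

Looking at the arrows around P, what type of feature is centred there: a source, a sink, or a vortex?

sink

At P (2.8, 2.9) the arrows converge inward. Divergence about -3, curl ≈0 — negative divergence with near-zero curl is a sink.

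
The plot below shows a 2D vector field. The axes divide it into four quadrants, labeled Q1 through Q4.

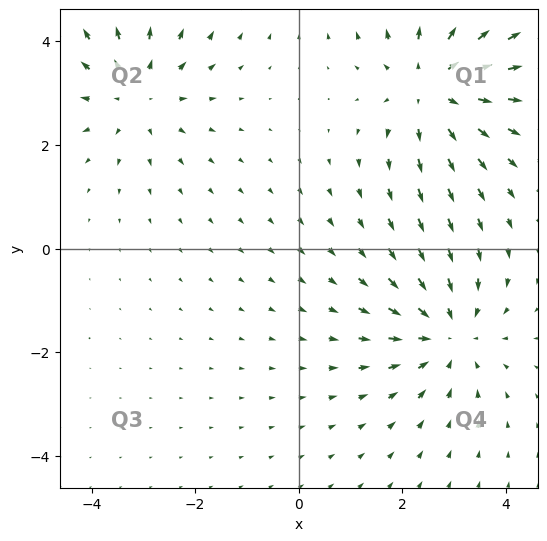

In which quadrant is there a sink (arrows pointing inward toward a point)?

The sink sits at approximately (2.9, -1.7), which lies in quadrant Q4. The divergence there is about -3, negative as expected for a sink.

Q4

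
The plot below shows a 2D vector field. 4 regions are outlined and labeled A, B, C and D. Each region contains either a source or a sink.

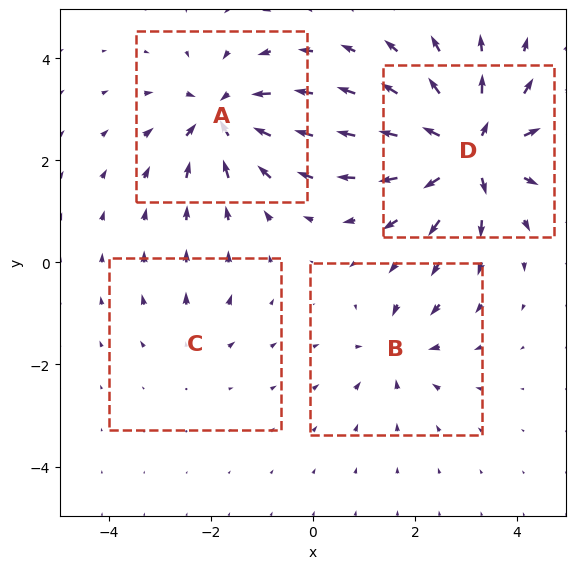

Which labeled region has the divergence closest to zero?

C

Divergence at each region's feature centre — A: about -6, B: about -4, C: about +2, D: about +9. Region C is closest to zero.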